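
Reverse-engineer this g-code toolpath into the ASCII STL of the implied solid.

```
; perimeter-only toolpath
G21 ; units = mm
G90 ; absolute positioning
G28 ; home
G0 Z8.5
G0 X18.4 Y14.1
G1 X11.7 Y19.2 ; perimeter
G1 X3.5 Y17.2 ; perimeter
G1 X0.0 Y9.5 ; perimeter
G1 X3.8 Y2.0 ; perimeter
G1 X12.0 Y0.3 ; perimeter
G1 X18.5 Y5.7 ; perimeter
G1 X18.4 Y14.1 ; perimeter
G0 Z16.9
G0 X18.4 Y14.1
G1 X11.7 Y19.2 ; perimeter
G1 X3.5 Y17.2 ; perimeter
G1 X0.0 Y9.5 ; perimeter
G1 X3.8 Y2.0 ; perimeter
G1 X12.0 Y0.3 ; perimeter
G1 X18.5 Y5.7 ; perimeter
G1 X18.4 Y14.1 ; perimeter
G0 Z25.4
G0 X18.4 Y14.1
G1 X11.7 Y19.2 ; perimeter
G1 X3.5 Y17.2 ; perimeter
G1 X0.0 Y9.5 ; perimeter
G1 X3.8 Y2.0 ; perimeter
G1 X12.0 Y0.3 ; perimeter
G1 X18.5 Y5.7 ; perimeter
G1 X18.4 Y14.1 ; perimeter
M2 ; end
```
solid part
  facet normal 0.0000 0.0000 -1.0000
    outer loop
      vertex 3.5 17.2 0.0
      vertex 11.7 19.2 0.0
      vertex 18.4 14.1 0.0
    endloop
  endfacet
  facet normal 0.0000 0.0000 -1.0000
    outer loop
      vertex 0.0 9.5 0.0
      vertex 3.5 17.2 0.0
      vertex 18.4 14.1 0.0
    endloop
  endfacet
  facet normal 0.0000 0.0000 -1.0000
    outer loop
      vertex 3.8 2.0 0.0
      vertex 0.0 9.5 0.0
      vertex 18.4 14.1 0.0
    endloop
  endfacet
  facet normal 0.0000 0.0000 -1.0000
    outer loop
      vertex 12.0 0.3 0.0
      vertex 3.8 2.0 0.0
      vertex 18.4 14.1 0.0
    endloop
  endfacet
  facet normal 0.0000 0.0000 -1.0000
    outer loop
      vertex 18.5 5.7 0.0
      vertex 12.0 0.3 0.0
      vertex 18.4 14.1 0.0
    endloop
  endfacet
  facet normal 0.0000 0.0000 1.0000
    outer loop
      vertex 18.4 14.1 25.4
      vertex 11.7 19.2 25.4
      vertex 3.5 17.2 25.4
    endloop
  endfacet
  facet normal 0.0000 0.0000 1.0000
    outer loop
      vertex 18.4 14.1 25.4
      vertex 3.5 17.2 25.4
      vertex 0.0 9.5 25.4
    endloop
  endfacet
  facet normal 0.0000 0.0000 1.0000
    outer loop
      vertex 18.4 14.1 25.4
      vertex 0.0 9.5 25.4
      vertex 3.8 2.0 25.4
    endloop
  endfacet
  facet normal 0.0000 0.0000 1.0000
    outer loop
      vertex 18.4 14.1 25.4
      vertex 3.8 2.0 25.4
      vertex 12.0 0.3 25.4
    endloop
  endfacet
  facet normal 0.0000 0.0000 1.0000
    outer loop
      vertex 18.4 14.1 25.4
      vertex 12.0 0.3 25.4
      vertex 18.5 5.7 25.4
    endloop
  endfacet
  facet normal 0.6057 0.7957 0.0000
    outer loop
      vertex 18.4 14.1 0.0
      vertex 11.7 19.2 0.0
      vertex 11.7 19.2 25.4
    endloop
  endfacet
  facet normal 0.6057 0.7957 0.0000
    outer loop
      vertex 18.4 14.1 0.0
      vertex 11.7 19.2 25.4
      vertex 18.4 14.1 25.4
    endloop
  endfacet
  facet normal -0.2370 0.9715 0.0000
    outer loop
      vertex 11.7 19.2 0.0
      vertex 3.5 17.2 0.0
      vertex 3.5 17.2 25.4
    endloop
  endfacet
  facet normal -0.2370 0.9715 0.0000
    outer loop
      vertex 11.7 19.2 0.0
      vertex 3.5 17.2 25.4
      vertex 11.7 19.2 25.4
    endloop
  endfacet
  facet normal -0.9104 0.4138 0.0000
    outer loop
      vertex 3.5 17.2 0.0
      vertex 0.0 9.5 0.0
      vertex 0.0 9.5 25.4
    endloop
  endfacet
  facet normal -0.9104 0.4138 0.0000
    outer loop
      vertex 3.5 17.2 0.0
      vertex 0.0 9.5 25.4
      vertex 3.5 17.2 25.4
    endloop
  endfacet
  facet normal -0.8920 -0.4520 0.0000
    outer loop
      vertex 0.0 9.5 0.0
      vertex 3.8 2.0 0.0
      vertex 3.8 2.0 25.4
    endloop
  endfacet
  facet normal -0.8920 -0.4520 0.0000
    outer loop
      vertex 0.0 9.5 0.0
      vertex 3.8 2.0 25.4
      vertex 0.0 9.5 25.4
    endloop
  endfacet
  facet normal -0.2030 -0.9792 0.0000
    outer loop
      vertex 3.8 2.0 0.0
      vertex 12.0 0.3 0.0
      vertex 12.0 0.3 25.4
    endloop
  endfacet
  facet normal -0.2030 -0.9792 0.0000
    outer loop
      vertex 3.8 2.0 0.0
      vertex 12.0 0.3 25.4
      vertex 3.8 2.0 25.4
    endloop
  endfacet
  facet normal 0.6390 -0.7692 0.0000
    outer loop
      vertex 12.0 0.3 0.0
      vertex 18.5 5.7 0.0
      vertex 18.5 5.7 25.4
    endloop
  endfacet
  facet normal 0.6390 -0.7692 0.0000
    outer loop
      vertex 12.0 0.3 0.0
      vertex 18.5 5.7 25.4
      vertex 12.0 0.3 25.4
    endloop
  endfacet
  facet normal 0.9999 0.0119 0.0000
    outer loop
      vertex 18.5 5.7 0.0
      vertex 18.4 14.1 0.0
      vertex 18.4 14.1 25.4
    endloop
  endfacet
  facet normal 0.9999 0.0119 0.0000
    outer loop
      vertex 18.5 5.7 0.0
      vertex 18.4 14.1 25.4
      vertex 18.5 5.7 25.4
    endloop
  endfacet
endsolid part

The G0 Z moves step by Δz≈8.5 mm. Every layer's G1 loop is the same polygon, so the solid is a straight extrusion of it from z=0 to z≈25.4. Closing with flat bottom and top caps and triangulating gives 24 facets — a regular 7-sided prism (a cylinder approximated with 7 flat sides), circumscribed radius ≈ 9.7 mm, height ≈ 25.4 mm.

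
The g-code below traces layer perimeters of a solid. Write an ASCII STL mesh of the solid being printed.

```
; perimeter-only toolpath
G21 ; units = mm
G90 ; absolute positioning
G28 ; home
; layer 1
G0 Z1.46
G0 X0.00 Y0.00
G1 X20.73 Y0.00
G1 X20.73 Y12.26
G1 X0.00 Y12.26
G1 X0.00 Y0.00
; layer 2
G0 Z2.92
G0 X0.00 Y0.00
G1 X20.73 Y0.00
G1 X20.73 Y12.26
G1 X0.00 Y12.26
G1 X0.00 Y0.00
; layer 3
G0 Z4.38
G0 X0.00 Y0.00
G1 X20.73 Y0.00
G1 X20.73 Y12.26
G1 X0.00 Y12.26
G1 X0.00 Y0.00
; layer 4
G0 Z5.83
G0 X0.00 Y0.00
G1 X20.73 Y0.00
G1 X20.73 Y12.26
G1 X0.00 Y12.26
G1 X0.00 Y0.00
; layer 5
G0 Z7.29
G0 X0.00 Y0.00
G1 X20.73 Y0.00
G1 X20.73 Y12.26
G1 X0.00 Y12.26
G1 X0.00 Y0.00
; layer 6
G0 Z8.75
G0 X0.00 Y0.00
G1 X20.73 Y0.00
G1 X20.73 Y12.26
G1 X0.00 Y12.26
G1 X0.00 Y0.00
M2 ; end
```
solid part
  facet normal 0.0000 0.0000 -1.0000
    outer loop
      vertex 20.73 12.26 0.00
      vertex 20.73 0.00 0.00
      vertex 0.00 0.00 0.00
    endloop
  endfacet
  facet normal 0.0000 0.0000 -1.0000
    outer loop
      vertex 0.00 12.26 0.00
      vertex 20.73 12.26 0.00
      vertex 0.00 0.00 0.00
    endloop
  endfacet
  facet normal 0.0000 0.0000 1.0000
    outer loop
      vertex 0.00 0.00 8.75
      vertex 20.73 0.00 8.75
      vertex 20.73 12.26 8.75
    endloop
  endfacet
  facet normal 0.0000 0.0000 1.0000
    outer loop
      vertex 0.00 0.00 8.75
      vertex 20.73 12.26 8.75
      vertex 0.00 12.26 8.75
    endloop
  endfacet
  facet normal 0.0000 -1.0000 0.0000
    outer loop
      vertex 0.00 0.00 0.00
      vertex 20.73 0.00 0.00
      vertex 20.73 0.00 8.75
    endloop
  endfacet
  facet normal 0.0000 -1.0000 0.0000
    outer loop
      vertex 0.00 0.00 0.00
      vertex 20.73 0.00 8.75
      vertex 0.00 0.00 8.75
    endloop
  endfacet
  facet normal 0.0000 1.0000 0.0000
    outer loop
      vertex 20.73 12.26 8.75
      vertex 20.73 12.26 0.00
      vertex 0.00 12.26 0.00
    endloop
  endfacet
  facet normal 0.0000 1.0000 0.0000
    outer loop
      vertex 0.00 12.26 8.75
      vertex 20.73 12.26 8.75
      vertex 0.00 12.26 0.00
    endloop
  endfacet
  facet normal -1.0000 0.0000 0.0000
    outer loop
      vertex 0.00 12.26 8.75
      vertex 0.00 12.26 0.00
      vertex 0.00 0.00 0.00
    endloop
  endfacet
  facet normal -1.0000 0.0000 0.0000
    outer loop
      vertex 0.00 0.00 8.75
      vertex 0.00 12.26 8.75
      vertex 0.00 0.00 0.00
    endloop
  endfacet
  facet normal 1.0000 0.0000 0.0000
    outer loop
      vertex 20.73 0.00 0.00
      vertex 20.73 12.26 0.00
      vertex 20.73 12.26 8.75
    endloop
  endfacet
  facet normal 1.0000 0.0000 0.0000
    outer loop
      vertex 20.73 0.00 0.00
      vertex 20.73 12.26 8.75
      vertex 20.73 0.00 8.75
    endloop
  endfacet
endsolid part

The G0 Z moves step by Δz≈1.46 mm. Every layer's G1 loop is the same polygon, so the solid is a straight extrusion of it from z=0 to z≈8.75. Closing with flat bottom and top caps and triangulating gives 12 facets — a rectangular box, roughly 20.7 × 12.3 mm footprint and 8.75 mm tall.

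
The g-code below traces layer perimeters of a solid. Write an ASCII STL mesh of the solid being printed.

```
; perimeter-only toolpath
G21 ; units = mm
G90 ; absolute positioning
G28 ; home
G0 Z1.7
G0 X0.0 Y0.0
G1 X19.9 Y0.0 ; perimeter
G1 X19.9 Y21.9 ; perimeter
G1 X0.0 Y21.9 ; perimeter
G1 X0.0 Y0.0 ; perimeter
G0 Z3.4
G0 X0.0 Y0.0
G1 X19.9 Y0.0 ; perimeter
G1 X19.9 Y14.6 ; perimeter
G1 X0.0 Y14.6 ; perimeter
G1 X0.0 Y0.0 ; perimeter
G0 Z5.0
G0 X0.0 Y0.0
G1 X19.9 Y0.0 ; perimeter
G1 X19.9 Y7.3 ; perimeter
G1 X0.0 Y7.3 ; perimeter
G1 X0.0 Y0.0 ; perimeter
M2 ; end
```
solid part
  facet normal 0.0000 0.0000 -1.0000
    outer loop
      vertex 19.9 29.2 0.0
      vertex 19.9 0.0 0.0
      vertex 0.0 0.0 0.0
    endloop
  endfacet
  facet normal 0.0000 0.0000 -1.0000
    outer loop
      vertex 0.0 29.2 0.0
      vertex 19.9 29.2 0.0
      vertex 0.0 0.0 0.0
    endloop
  endfacet
  facet normal 0.0000 -1.0000 0.0000
    outer loop
      vertex 0.0 0.0 0.0
      vertex 19.9 0.0 0.0
      vertex 19.9 0.0 6.7
    endloop
  endfacet
  facet normal 0.0000 -1.0000 0.0000
    outer loop
      vertex 0.0 0.0 0.0
      vertex 19.9 0.0 6.7
      vertex 0.0 0.0 6.7
    endloop
  endfacet
  facet normal 0.0000 0.2236 0.9747
    outer loop
      vertex 0.0 0.0 6.7
      vertex 19.9 0.0 6.7
      vertex 19.9 29.2 0.0
    endloop
  endfacet
  facet normal 0.0000 0.2236 0.9747
    outer loop
      vertex 0.0 0.0 6.7
      vertex 19.9 29.2 0.0
      vertex 0.0 29.2 0.0
    endloop
  endfacet
  facet normal -1.0000 0.0000 0.0000
    outer loop
      vertex 0.0 0.0 6.7
      vertex 0.0 29.2 0.0
      vertex 0.0 0.0 0.0
    endloop
  endfacet
  facet normal 1.0000 0.0000 0.0000
    outer loop
      vertex 19.9 0.0 0.0
      vertex 19.9 29.2 0.0
      vertex 19.9 0.0 6.7
    endloop
  endfacet
endsolid part

The G0 Z moves step by Δz≈1.7 mm. The G1 loops shrink linearly with z, so the solid tapers from its base footprint up to z≈6.7. Closing with a flat bottom cap and the tapered top and triangulating gives 8 facets — a wedge (ramp): 19.9 × 29.2 mm base, rising to 6.7 mm along the y=0 edge and sloping linearly to z=0 at y=29.2.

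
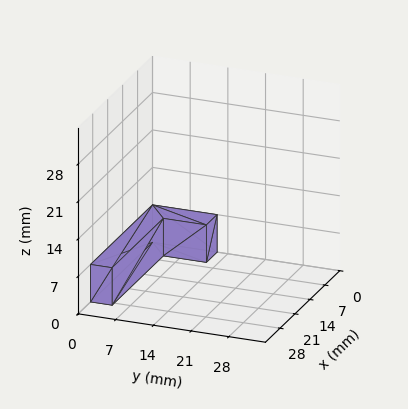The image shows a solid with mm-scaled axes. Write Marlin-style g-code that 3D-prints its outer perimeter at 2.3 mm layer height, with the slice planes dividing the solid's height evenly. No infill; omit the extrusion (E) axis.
Reading the render: the shape is an L-shaped prism: outer 29 × 12 mm, arm thicknesses ≈ 4 mm (horizontal) and 5 mm (vertical), extruded 7 mm in z (dimensions read to the nearest mm from the axis ticks). For the g-code, the solid's height is divided into equal slices at the stated Δz and each level perimeter traced with G1 moves after a G0 lift.

; perimeter-only toolpath
G21 ; units = mm
G90 ; absolute positioning
G28 ; home
; layer 1
G0 Z2.3
G0 X0.0 Y0.0
G1 X29.0 Y0.0
G1 X29.0 Y4.0
G1 X5.0 Y4.0
G1 X5.0 Y12.0
G1 X0.0 Y12.0
G1 X0.0 Y0.0
; layer 2
G0 Z4.7
G0 X0.0 Y0.0
G1 X29.0 Y0.0
G1 X29.0 Y4.0
G1 X5.0 Y4.0
G1 X5.0 Y12.0
G1 X0.0 Y12.0
G1 X0.0 Y0.0
; layer 3
G0 Z7.0
G0 X0.0 Y0.0
G1 X29.0 Y0.0
G1 X29.0 Y4.0
G1 X5.0 Y4.0
G1 X5.0 Y12.0
G1 X0.0 Y12.0
G1 X0.0 Y0.0
M2 ; end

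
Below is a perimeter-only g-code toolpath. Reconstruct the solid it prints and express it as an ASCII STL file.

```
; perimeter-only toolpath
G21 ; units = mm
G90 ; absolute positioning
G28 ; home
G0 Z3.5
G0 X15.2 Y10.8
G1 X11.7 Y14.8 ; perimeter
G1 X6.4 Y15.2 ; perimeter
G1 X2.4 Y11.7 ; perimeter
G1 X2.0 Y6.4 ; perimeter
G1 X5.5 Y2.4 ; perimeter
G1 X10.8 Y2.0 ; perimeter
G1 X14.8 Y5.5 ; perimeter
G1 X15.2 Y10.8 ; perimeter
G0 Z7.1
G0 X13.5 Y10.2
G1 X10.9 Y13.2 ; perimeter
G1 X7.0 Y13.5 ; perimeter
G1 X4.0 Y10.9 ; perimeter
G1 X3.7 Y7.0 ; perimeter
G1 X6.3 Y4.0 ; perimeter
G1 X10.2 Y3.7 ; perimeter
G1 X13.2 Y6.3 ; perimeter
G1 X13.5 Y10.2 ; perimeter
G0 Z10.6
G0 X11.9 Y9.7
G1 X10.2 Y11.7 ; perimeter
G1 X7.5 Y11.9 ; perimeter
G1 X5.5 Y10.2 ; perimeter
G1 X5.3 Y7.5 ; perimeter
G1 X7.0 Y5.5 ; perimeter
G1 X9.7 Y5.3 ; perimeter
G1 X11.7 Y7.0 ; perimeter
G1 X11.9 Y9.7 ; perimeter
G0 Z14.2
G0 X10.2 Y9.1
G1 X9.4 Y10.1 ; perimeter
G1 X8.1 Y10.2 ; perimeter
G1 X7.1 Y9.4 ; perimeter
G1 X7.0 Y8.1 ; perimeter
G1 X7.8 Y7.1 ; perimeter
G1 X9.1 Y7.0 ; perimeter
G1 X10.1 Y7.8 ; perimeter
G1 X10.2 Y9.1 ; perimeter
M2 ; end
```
solid part
  facet normal 0.0000 0.0000 -1.0000
    outer loop
      vertex 5.9 16.8 0.0
      vertex 12.5 16.3 0.0
      vertex 16.8 11.3 0.0
    endloop
  endfacet
  facet normal 0.0000 0.0000 -1.0000
    outer loop
      vertex 0.9 12.5 0.0
      vertex 5.9 16.8 0.0
      vertex 16.8 11.3 0.0
    endloop
  endfacet
  facet normal 0.0000 0.0000 -1.0000
    outer loop
      vertex 0.4 5.9 0.0
      vertex 0.9 12.5 0.0
      vertex 16.8 11.3 0.0
    endloop
  endfacet
  facet normal 0.0000 0.0000 -1.0000
    outer loop
      vertex 4.7 0.9 0.0
      vertex 0.4 5.9 0.0
      vertex 16.8 11.3 0.0
    endloop
  endfacet
  facet normal 0.0000 0.0000 -1.0000
    outer loop
      vertex 11.3 0.4 0.0
      vertex 4.7 0.9 0.0
      vertex 16.8 11.3 0.0
    endloop
  endfacet
  facet normal 0.0000 0.0000 -1.0000
    outer loop
      vertex 16.3 4.7 0.0
      vertex 11.3 0.4 0.0
      vertex 16.8 11.3 0.0
    endloop
  endfacet
  facet normal 0.6912 0.5944 0.4109
    outer loop
      vertex 16.8 11.3 0.0
      vertex 12.5 16.3 0.0
      vertex 8.6 8.6 17.7
    endloop
  endfacet
  facet normal 0.0689 0.9092 0.4107
    outer loop
      vertex 12.5 16.3 0.0
      vertex 5.9 16.8 0.0
      vertex 8.6 8.6 17.7
    endloop
  endfacet
  facet normal -0.5944 0.6912 0.4109
    outer loop
      vertex 5.9 16.8 0.0
      vertex 0.9 12.5 0.0
      vertex 8.6 8.6 17.7
    endloop
  endfacet
  facet normal -0.9092 0.0689 0.4107
    outer loop
      vertex 0.9 12.5 0.0
      vertex 0.4 5.9 0.0
      vertex 8.6 8.6 17.7
    endloop
  endfacet
  facet normal -0.6912 -0.5944 0.4109
    outer loop
      vertex 0.4 5.9 0.0
      vertex 4.7 0.9 0.0
      vertex 8.6 8.6 17.7
    endloop
  endfacet
  facet normal -0.0689 -0.9092 0.4107
    outer loop
      vertex 4.7 0.9 0.0
      vertex 11.3 0.4 0.0
      vertex 8.6 8.6 17.7
    endloop
  endfacet
  facet normal 0.5944 -0.6912 0.4109
    outer loop
      vertex 11.3 0.4 0.0
      vertex 16.3 4.7 0.0
      vertex 8.6 8.6 17.7
    endloop
  endfacet
  facet normal 0.9092 -0.0689 0.4107
    outer loop
      vertex 16.3 4.7 0.0
      vertex 16.8 11.3 0.0
      vertex 8.6 8.6 17.7
    endloop
  endfacet
endsolid part

The G0 Z moves step by Δz≈3.5 mm. The G1 loops shrink linearly with z, so the solid tapers from its base footprint up to z≈17.7. Closing with a flat bottom cap and the tapered top and triangulating gives 14 facets — a regular 8-sided pyramid, base circumscribed radius ≈ 8.6 mm, apex at z ≈ 17.7 mm.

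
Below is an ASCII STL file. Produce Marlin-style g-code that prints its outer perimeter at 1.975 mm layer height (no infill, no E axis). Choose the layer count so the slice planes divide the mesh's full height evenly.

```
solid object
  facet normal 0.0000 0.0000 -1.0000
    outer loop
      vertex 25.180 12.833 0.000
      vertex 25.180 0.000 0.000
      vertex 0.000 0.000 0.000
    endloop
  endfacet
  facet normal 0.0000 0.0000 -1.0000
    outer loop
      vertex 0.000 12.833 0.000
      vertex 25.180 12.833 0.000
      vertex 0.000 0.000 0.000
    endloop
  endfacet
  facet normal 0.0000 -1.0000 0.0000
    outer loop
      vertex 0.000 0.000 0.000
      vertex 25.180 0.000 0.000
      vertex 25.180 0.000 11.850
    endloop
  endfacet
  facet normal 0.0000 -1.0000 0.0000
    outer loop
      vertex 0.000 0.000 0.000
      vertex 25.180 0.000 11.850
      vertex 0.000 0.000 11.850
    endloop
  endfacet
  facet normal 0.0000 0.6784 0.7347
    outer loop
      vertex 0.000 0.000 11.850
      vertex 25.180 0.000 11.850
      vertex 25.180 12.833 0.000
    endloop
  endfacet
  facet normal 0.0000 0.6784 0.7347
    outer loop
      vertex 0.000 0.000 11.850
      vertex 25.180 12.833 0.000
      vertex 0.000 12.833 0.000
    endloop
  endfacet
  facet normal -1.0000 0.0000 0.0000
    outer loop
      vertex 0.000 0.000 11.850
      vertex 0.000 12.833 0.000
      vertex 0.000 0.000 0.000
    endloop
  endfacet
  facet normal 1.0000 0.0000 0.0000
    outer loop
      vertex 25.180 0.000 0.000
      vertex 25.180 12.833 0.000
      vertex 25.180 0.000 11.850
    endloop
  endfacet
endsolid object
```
; perimeter-only toolpath
G21 ; units = mm
G90 ; absolute positioning
G28 ; home
; layer 1
G0 Z1.975
G0 X0.000 Y0.000
G1 X25.180 Y0.000
G1 X25.180 Y10.694
G1 X0.000 Y10.694
G1 X0.000 Y0.000
; layer 2
G0 Z3.950
G0 X0.000 Y0.000
G1 X25.180 Y0.000
G1 X25.180 Y8.555
G1 X0.000 Y8.555
G1 X0.000 Y0.000
; layer 3
G0 Z5.925
G0 X0.000 Y0.000
G1 X25.180 Y0.000
G1 X25.180 Y6.417
G1 X0.000 Y6.417
G1 X0.000 Y0.000
; layer 4
G0 Z7.900
G0 X0.000 Y0.000
G1 X25.180 Y0.000
G1 X25.180 Y4.278
G1 X0.000 Y4.278
G1 X0.000 Y0.000
; layer 5
G0 Z9.875
G0 X0.000 Y0.000
G1 X25.180 Y0.000
G1 X25.180 Y2.139
G1 X0.000 Y2.139
G1 X0.000 Y0.000
M2 ; end

The solid is a wedge (ramp): 25.2 × 12.8 mm base, rising to 11.8 mm along the y=0 edge and sloping linearly to z=0 at y=12.8. Slicing at Δz = 1.975 mm — 6 equal slices spanning the solid's height, so layer i sits at z = i·h/6 — gives 5 non-empty perimeters. Each is a 4-segment closed polygon; G0 lifts to the layer z and rapids to the start vertex, then G1 traces the edges. The cross-section shrinks linearly with z (the slice at the apex is degenerate and omitted).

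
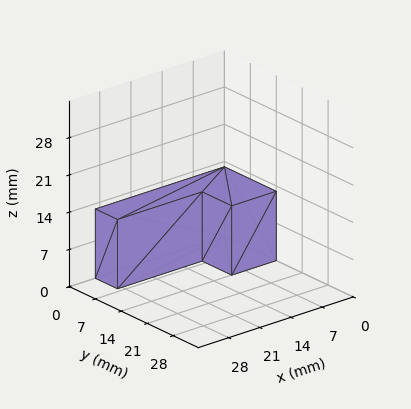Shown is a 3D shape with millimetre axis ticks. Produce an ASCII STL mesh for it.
Reading the render: the shape is an L-shaped prism: outer 29 × 14 mm, arm thicknesses ≈ 6 mm (horizontal) and 10 mm (vertical), extruded 13 mm in z (dimensions read to the nearest mm from the axis ticks). For the STL, each face is triangulated and given an outward normal.

solid part
  facet normal 0.0000 0.0000 -1.0000
    outer loop
      vertex 29.0 6.0 0.0
      vertex 29.0 0.0 0.0
      vertex 0.0 0.0 0.0
    endloop
  endfacet
  facet normal 0.0000 0.0000 -1.0000
    outer loop
      vertex 10.0 6.0 0.0
      vertex 29.0 6.0 0.0
      vertex 0.0 0.0 0.0
    endloop
  endfacet
  facet normal 0.0000 0.0000 -1.0000
    outer loop
      vertex 10.0 14.0 0.0
      vertex 10.0 6.0 0.0
      vertex 0.0 0.0 0.0
    endloop
  endfacet
  facet normal 0.0000 0.0000 -1.0000
    outer loop
      vertex 0.0 14.0 0.0
      vertex 10.0 14.0 0.0
      vertex 0.0 0.0 0.0
    endloop
  endfacet
  facet normal 0.0000 0.0000 1.0000
    outer loop
      vertex 0.0 0.0 13.0
      vertex 29.0 0.0 13.0
      vertex 29.0 6.0 13.0
    endloop
  endfacet
  facet normal 0.0000 0.0000 1.0000
    outer loop
      vertex 0.0 0.0 13.0
      vertex 29.0 6.0 13.0
      vertex 10.0 6.0 13.0
    endloop
  endfacet
  facet normal 0.0000 0.0000 1.0000
    outer loop
      vertex 0.0 0.0 13.0
      vertex 10.0 6.0 13.0
      vertex 10.0 14.0 13.0
    endloop
  endfacet
  facet normal 0.0000 0.0000 1.0000
    outer loop
      vertex 0.0 0.0 13.0
      vertex 10.0 14.0 13.0
      vertex 0.0 14.0 13.0
    endloop
  endfacet
  facet normal 0.0000 -1.0000 0.0000
    outer loop
      vertex 0.0 0.0 0.0
      vertex 29.0 0.0 0.0
      vertex 29.0 0.0 13.0
    endloop
  endfacet
  facet normal 0.0000 -1.0000 0.0000
    outer loop
      vertex 0.0 0.0 0.0
      vertex 29.0 0.0 13.0
      vertex 0.0 0.0 13.0
    endloop
  endfacet
  facet normal 1.0000 0.0000 0.0000
    outer loop
      vertex 29.0 0.0 0.0
      vertex 29.0 6.0 0.0
      vertex 29.0 6.0 13.0
    endloop
  endfacet
  facet normal 1.0000 0.0000 0.0000
    outer loop
      vertex 29.0 0.0 0.0
      vertex 29.0 6.0 13.0
      vertex 29.0 0.0 13.0
    endloop
  endfacet
  facet normal 0.0000 1.0000 0.0000
    outer loop
      vertex 29.0 6.0 0.0
      vertex 10.0 6.0 0.0
      vertex 10.0 6.0 13.0
    endloop
  endfacet
  facet normal 0.0000 1.0000 0.0000
    outer loop
      vertex 29.0 6.0 0.0
      vertex 10.0 6.0 13.0
      vertex 29.0 6.0 13.0
    endloop
  endfacet
  facet normal 1.0000 0.0000 0.0000
    outer loop
      vertex 10.0 6.0 0.0
      vertex 10.0 14.0 0.0
      vertex 10.0 14.0 13.0
    endloop
  endfacet
  facet normal 1.0000 0.0000 0.0000
    outer loop
      vertex 10.0 6.0 0.0
      vertex 10.0 14.0 13.0
      vertex 10.0 6.0 13.0
    endloop
  endfacet
  facet normal 0.0000 1.0000 0.0000
    outer loop
      vertex 10.0 14.0 0.0
      vertex 0.0 14.0 0.0
      vertex 0.0 14.0 13.0
    endloop
  endfacet
  facet normal 0.0000 1.0000 0.0000
    outer loop
      vertex 10.0 14.0 0.0
      vertex 0.0 14.0 13.0
      vertex 10.0 14.0 13.0
    endloop
  endfacet
  facet normal -1.0000 0.0000 0.0000
    outer loop
      vertex 0.0 14.0 0.0
      vertex 0.0 0.0 0.0
      vertex 0.0 0.0 13.0
    endloop
  endfacet
  facet normal -1.0000 0.0000 0.0000
    outer loop
      vertex 0.0 14.0 0.0
      vertex 0.0 0.0 13.0
      vertex 0.0 14.0 13.0
    endloop
  endfacet
endsolid part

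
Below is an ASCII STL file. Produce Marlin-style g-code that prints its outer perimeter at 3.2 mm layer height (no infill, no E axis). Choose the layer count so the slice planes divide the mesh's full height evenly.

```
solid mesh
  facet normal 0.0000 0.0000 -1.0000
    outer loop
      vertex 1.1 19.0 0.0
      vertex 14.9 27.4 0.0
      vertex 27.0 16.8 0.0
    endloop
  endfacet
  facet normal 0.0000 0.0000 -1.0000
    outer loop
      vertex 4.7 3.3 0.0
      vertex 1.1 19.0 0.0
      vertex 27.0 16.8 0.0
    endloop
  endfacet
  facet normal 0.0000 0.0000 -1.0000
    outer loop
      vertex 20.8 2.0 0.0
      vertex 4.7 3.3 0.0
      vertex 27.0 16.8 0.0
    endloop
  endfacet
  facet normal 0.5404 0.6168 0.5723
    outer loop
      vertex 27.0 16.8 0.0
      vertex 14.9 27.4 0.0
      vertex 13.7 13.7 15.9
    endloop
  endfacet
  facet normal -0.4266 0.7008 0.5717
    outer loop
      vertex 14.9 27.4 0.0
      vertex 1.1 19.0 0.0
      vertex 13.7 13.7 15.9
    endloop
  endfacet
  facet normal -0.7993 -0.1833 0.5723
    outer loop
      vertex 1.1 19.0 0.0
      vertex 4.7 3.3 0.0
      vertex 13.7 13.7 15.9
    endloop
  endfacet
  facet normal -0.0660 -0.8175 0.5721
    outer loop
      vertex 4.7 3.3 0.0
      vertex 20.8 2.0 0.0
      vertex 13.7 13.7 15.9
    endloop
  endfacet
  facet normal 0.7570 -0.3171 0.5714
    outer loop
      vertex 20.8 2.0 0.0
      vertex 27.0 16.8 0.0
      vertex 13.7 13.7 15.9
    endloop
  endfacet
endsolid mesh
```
; perimeter-only toolpath
G21 ; units = mm
G90 ; absolute positioning
G28 ; home
; layer 1
G0 Z3.2
G0 X24.3 Y16.2
G1 X14.7 Y24.7
G1 X3.6 Y17.9
G1 X6.5 Y5.4
G1 X19.4 Y4.3
G1 X24.3 Y16.2
; layer 2
G0 Z6.4
G0 X21.7 Y15.6
G1 X14.4 Y21.9
G1 X6.1 Y16.9
G1 X8.3 Y7.5
G1 X18.0 Y6.7
G1 X21.7 Y15.6
; layer 3
G0 Z9.5
G0 X19.0 Y14.9
G1 X14.2 Y19.2
G1 X8.7 Y15.8
G1 X10.1 Y9.5
G1 X16.5 Y9.0
G1 X19.0 Y14.9
; layer 4
G0 Z12.7
G0 X16.4 Y14.3
G1 X13.9 Y16.4
G1 X11.2 Y14.8
G1 X11.9 Y11.6
G1 X15.1 Y11.4
G1 X16.4 Y14.3
M2 ; end

The solid is a regular 5-sided pyramid, base circumscribed radius ≈ 13.7 mm, apex at z ≈ 15.9 mm. Slicing at Δz = 3.2 mm — 5 equal slices spanning the solid's height, so layer i sits at z = i·h/5 — gives 4 non-empty perimeters. Each is a 5-segment closed polygon; G0 lifts to the layer z and rapids to the start vertex, then G1 traces the edges. The cross-section shrinks linearly with z (the slice at the apex is degenerate and omitted).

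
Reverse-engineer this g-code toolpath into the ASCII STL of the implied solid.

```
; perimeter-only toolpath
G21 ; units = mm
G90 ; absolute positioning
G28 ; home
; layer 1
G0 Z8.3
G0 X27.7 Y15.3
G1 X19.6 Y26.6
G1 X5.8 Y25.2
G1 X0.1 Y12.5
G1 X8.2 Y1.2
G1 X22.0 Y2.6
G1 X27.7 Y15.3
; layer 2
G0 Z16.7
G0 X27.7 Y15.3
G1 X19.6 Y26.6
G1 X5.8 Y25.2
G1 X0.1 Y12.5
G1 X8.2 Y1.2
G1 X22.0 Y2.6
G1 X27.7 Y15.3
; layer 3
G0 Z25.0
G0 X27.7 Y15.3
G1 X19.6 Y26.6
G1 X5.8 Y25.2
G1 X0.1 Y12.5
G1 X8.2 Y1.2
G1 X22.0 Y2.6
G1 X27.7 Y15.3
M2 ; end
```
solid part
  facet normal 0.0000 0.0000 -1.0000
    outer loop
      vertex 5.8 25.2 0.0
      vertex 19.6 26.6 0.0
      vertex 27.7 15.3 0.0
    endloop
  endfacet
  facet normal 0.0000 0.0000 -1.0000
    outer loop
      vertex 0.1 12.5 0.0
      vertex 5.8 25.2 0.0
      vertex 27.7 15.3 0.0
    endloop
  endfacet
  facet normal 0.0000 0.0000 -1.0000
    outer loop
      vertex 8.2 1.2 0.0
      vertex 0.1 12.5 0.0
      vertex 27.7 15.3 0.0
    endloop
  endfacet
  facet normal 0.0000 0.0000 -1.0000
    outer loop
      vertex 22.0 2.6 0.0
      vertex 8.2 1.2 0.0
      vertex 27.7 15.3 0.0
    endloop
  endfacet
  facet normal 0.0000 0.0000 1.0000
    outer loop
      vertex 27.7 15.3 25.0
      vertex 19.6 26.6 25.0
      vertex 5.8 25.2 25.0
    endloop
  endfacet
  facet normal 0.0000 0.0000 1.0000
    outer loop
      vertex 27.7 15.3 25.0
      vertex 5.8 25.2 25.0
      vertex 0.1 12.5 25.0
    endloop
  endfacet
  facet normal 0.0000 0.0000 1.0000
    outer loop
      vertex 27.7 15.3 25.0
      vertex 0.1 12.5 25.0
      vertex 8.2 1.2 25.0
    endloop
  endfacet
  facet normal 0.0000 0.0000 1.0000
    outer loop
      vertex 27.7 15.3 25.0
      vertex 8.2 1.2 25.0
      vertex 22.0 2.6 25.0
    endloop
  endfacet
  facet normal 0.8128 0.5826 0.0000
    outer loop
      vertex 27.7 15.3 0.0
      vertex 19.6 26.6 0.0
      vertex 19.6 26.6 25.0
    endloop
  endfacet
  facet normal 0.8128 0.5826 0.0000
    outer loop
      vertex 27.7 15.3 0.0
      vertex 19.6 26.6 25.0
      vertex 27.7 15.3 25.0
    endloop
  endfacet
  facet normal -0.1009 0.9949 0.0000
    outer loop
      vertex 19.6 26.6 0.0
      vertex 5.8 25.2 0.0
      vertex 5.8 25.2 25.0
    endloop
  endfacet
  facet normal -0.1009 0.9949 0.0000
    outer loop
      vertex 19.6 26.6 0.0
      vertex 5.8 25.2 25.0
      vertex 19.6 26.6 25.0
    endloop
  endfacet
  facet normal -0.9123 0.4095 0.0000
    outer loop
      vertex 5.8 25.2 0.0
      vertex 0.1 12.5 0.0
      vertex 0.1 12.5 25.0
    endloop
  endfacet
  facet normal -0.9123 0.4095 0.0000
    outer loop
      vertex 5.8 25.2 0.0
      vertex 0.1 12.5 25.0
      vertex 5.8 25.2 25.0
    endloop
  endfacet
  facet normal -0.8128 -0.5826 0.0000
    outer loop
      vertex 0.1 12.5 0.0
      vertex 8.2 1.2 0.0
      vertex 8.2 1.2 25.0
    endloop
  endfacet
  facet normal -0.8128 -0.5826 0.0000
    outer loop
      vertex 0.1 12.5 0.0
      vertex 8.2 1.2 25.0
      vertex 0.1 12.5 25.0
    endloop
  endfacet
  facet normal 0.1009 -0.9949 0.0000
    outer loop
      vertex 8.2 1.2 0.0
      vertex 22.0 2.6 0.0
      vertex 22.0 2.6 25.0
    endloop
  endfacet
  facet normal 0.1009 -0.9949 0.0000
    outer loop
      vertex 8.2 1.2 0.0
      vertex 22.0 2.6 25.0
      vertex 8.2 1.2 25.0
    endloop
  endfacet
  facet normal 0.9123 -0.4095 0.0000
    outer loop
      vertex 22.0 2.6 0.0
      vertex 27.7 15.3 0.0
      vertex 27.7 15.3 25.0
    endloop
  endfacet
  facet normal 0.9123 -0.4095 0.0000
    outer loop
      vertex 22.0 2.6 0.0
      vertex 27.7 15.3 25.0
      vertex 22.0 2.6 25.0
    endloop
  endfacet
endsolid part

The G0 Z moves step by Δz≈8.3 mm. Every layer's G1 loop is the same polygon, so the solid is a straight extrusion of it from z=0 to z≈25. Closing with flat bottom and top caps and triangulating gives 20 facets — a regular 6-sided prism (a cylinder approximated with 6 flat sides), circumscribed radius ≈ 13.9 mm, height ≈ 25 mm.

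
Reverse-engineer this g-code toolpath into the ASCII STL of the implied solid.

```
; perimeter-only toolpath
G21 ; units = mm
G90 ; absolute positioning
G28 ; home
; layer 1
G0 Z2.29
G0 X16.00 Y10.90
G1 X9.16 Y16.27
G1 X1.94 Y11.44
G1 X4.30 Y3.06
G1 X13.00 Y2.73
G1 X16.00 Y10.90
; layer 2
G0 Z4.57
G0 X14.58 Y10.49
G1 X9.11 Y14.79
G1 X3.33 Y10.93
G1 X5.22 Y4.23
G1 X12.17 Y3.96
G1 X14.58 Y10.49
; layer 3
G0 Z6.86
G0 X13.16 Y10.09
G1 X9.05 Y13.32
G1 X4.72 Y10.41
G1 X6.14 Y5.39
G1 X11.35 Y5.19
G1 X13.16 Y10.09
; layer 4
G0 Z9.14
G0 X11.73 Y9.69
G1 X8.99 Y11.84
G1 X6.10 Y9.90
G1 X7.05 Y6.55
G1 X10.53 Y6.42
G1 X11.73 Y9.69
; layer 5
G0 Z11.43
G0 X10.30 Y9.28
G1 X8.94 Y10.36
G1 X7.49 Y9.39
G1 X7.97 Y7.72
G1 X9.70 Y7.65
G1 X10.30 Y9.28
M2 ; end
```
solid part
  facet normal 0.0000 0.0000 -1.0000
    outer loop
      vertex 0.55 11.95 0.00
      vertex 9.22 17.75 0.00
      vertex 17.43 11.30 0.00
    endloop
  endfacet
  facet normal 0.0000 0.0000 -1.0000
    outer loop
      vertex 3.39 1.90 0.00
      vertex 0.55 11.95 0.00
      vertex 17.43 11.30 0.00
    endloop
  endfacet
  facet normal 0.0000 0.0000 -1.0000
    outer loop
      vertex 13.82 1.50 0.00
      vertex 3.39 1.90 0.00
      vertex 17.43 11.30 0.00
    endloop
  endfacet
  facet normal 0.5472 0.6965 0.4642
    outer loop
      vertex 17.43 11.30 0.00
      vertex 9.22 17.75 0.00
      vertex 8.88 8.88 13.71
    endloop
  endfacet
  facet normal -0.4925 0.7362 0.4641
    outer loop
      vertex 9.22 17.75 0.00
      vertex 0.55 11.95 0.00
      vertex 8.88 8.88 13.71
    endloop
  endfacet
  facet normal -0.8525 -0.2409 0.4640
    outer loop
      vertex 0.55 11.95 0.00
      vertex 3.39 1.90 0.00
      vertex 8.88 8.88 13.71
    endloop
  endfacet
  facet normal -0.0339 -0.8851 0.4642
    outer loop
      vertex 3.39 1.90 0.00
      vertex 13.82 1.50 0.00
      vertex 8.88 8.88 13.71
    endloop
  endfacet
  facet normal 0.8311 -0.3062 0.4643
    outer loop
      vertex 13.82 1.50 0.00
      vertex 17.43 11.30 0.00
      vertex 8.88 8.88 13.71
    endloop
  endfacet
endsolid part

The G0 Z moves step by Δz≈2.29 mm. The G1 loops shrink linearly with z, so the solid tapers from its base footprint up to z≈13.7. Closing with a flat bottom cap and the tapered top and triangulating gives 8 facets — a regular 5-sided pyramid, base circumscribed radius ≈ 8.88 mm, apex at z ≈ 13.7 mm.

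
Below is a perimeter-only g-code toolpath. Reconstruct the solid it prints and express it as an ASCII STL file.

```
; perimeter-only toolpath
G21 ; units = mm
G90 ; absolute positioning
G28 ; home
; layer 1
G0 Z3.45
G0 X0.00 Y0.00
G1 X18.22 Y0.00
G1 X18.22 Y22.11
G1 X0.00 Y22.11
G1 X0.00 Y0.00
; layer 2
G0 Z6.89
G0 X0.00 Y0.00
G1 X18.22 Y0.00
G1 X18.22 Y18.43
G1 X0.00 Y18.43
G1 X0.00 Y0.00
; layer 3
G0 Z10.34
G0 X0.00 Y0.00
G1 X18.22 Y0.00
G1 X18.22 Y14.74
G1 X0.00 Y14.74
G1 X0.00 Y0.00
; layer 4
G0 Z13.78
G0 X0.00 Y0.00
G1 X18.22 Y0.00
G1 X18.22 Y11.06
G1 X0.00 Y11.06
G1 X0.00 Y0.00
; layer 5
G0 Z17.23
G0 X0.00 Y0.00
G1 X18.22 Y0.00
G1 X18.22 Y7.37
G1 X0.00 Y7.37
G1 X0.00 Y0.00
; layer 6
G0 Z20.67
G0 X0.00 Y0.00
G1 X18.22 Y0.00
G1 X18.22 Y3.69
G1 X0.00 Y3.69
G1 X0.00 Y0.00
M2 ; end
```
solid part
  facet normal 0.0000 0.0000 -1.0000
    outer loop
      vertex 18.22 25.80 0.00
      vertex 18.22 0.00 0.00
      vertex 0.00 0.00 0.00
    endloop
  endfacet
  facet normal 0.0000 0.0000 -1.0000
    outer loop
      vertex 0.00 25.80 0.00
      vertex 18.22 25.80 0.00
      vertex 0.00 0.00 0.00
    endloop
  endfacet
  facet normal 0.0000 -1.0000 0.0000
    outer loop
      vertex 0.00 0.00 0.00
      vertex 18.22 0.00 0.00
      vertex 18.22 0.00 24.12
    endloop
  endfacet
  facet normal 0.0000 -1.0000 0.0000
    outer loop
      vertex 0.00 0.00 0.00
      vertex 18.22 0.00 24.12
      vertex 0.00 0.00 24.12
    endloop
  endfacet
  facet normal 0.0000 0.6829 0.7305
    outer loop
      vertex 0.00 0.00 24.12
      vertex 18.22 0.00 24.12
      vertex 18.22 25.80 0.00
    endloop
  endfacet
  facet normal 0.0000 0.6829 0.7305
    outer loop
      vertex 0.00 0.00 24.12
      vertex 18.22 25.80 0.00
      vertex 0.00 25.80 0.00
    endloop
  endfacet
  facet normal -1.0000 0.0000 0.0000
    outer loop
      vertex 0.00 0.00 24.12
      vertex 0.00 25.80 0.00
      vertex 0.00 0.00 0.00
    endloop
  endfacet
  facet normal 1.0000 0.0000 0.0000
    outer loop
      vertex 18.22 0.00 0.00
      vertex 18.22 25.80 0.00
      vertex 18.22 0.00 24.12
    endloop
  endfacet
endsolid part

The G0 Z moves step by Δz≈3.45 mm. The G1 loops shrink linearly with z, so the solid tapers from its base footprint up to z≈24.1. Closing with a flat bottom cap and the tapered top and triangulating gives 8 facets — a wedge (ramp): 18.2 × 25.8 mm base, rising to 24.1 mm along the y=0 edge and sloping linearly to z=0 at y=25.8.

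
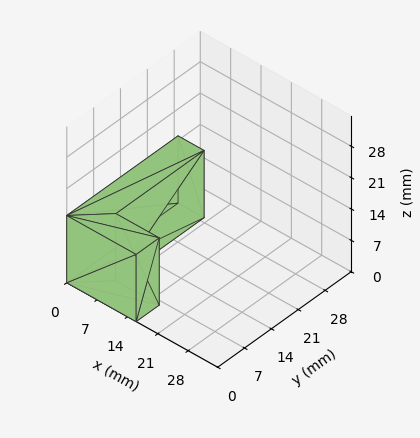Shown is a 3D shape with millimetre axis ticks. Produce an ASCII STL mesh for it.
Reading the render: the shape is an L-shaped prism: outer 16 × 29 mm, arm thicknesses ≈ 6 mm (horizontal) and 6 mm (vertical), extruded 15 mm in z (dimensions read to the nearest mm from the axis ticks). For the STL, each face is triangulated and given an outward normal.

solid part
  facet normal 0.0000 0.0000 -1.0000
    outer loop
      vertex 16.000 6.000 0.000
      vertex 16.000 0.000 0.000
      vertex 0.000 0.000 0.000
    endloop
  endfacet
  facet normal 0.0000 0.0000 -1.0000
    outer loop
      vertex 6.000 6.000 0.000
      vertex 16.000 6.000 0.000
      vertex 0.000 0.000 0.000
    endloop
  endfacet
  facet normal 0.0000 0.0000 -1.0000
    outer loop
      vertex 6.000 29.000 0.000
      vertex 6.000 6.000 0.000
      vertex 0.000 0.000 0.000
    endloop
  endfacet
  facet normal 0.0000 0.0000 -1.0000
    outer loop
      vertex 0.000 29.000 0.000
      vertex 6.000 29.000 0.000
      vertex 0.000 0.000 0.000
    endloop
  endfacet
  facet normal 0.0000 0.0000 1.0000
    outer loop
      vertex 0.000 0.000 15.000
      vertex 16.000 0.000 15.000
      vertex 16.000 6.000 15.000
    endloop
  endfacet
  facet normal 0.0000 0.0000 1.0000
    outer loop
      vertex 0.000 0.000 15.000
      vertex 16.000 6.000 15.000
      vertex 6.000 6.000 15.000
    endloop
  endfacet
  facet normal 0.0000 0.0000 1.0000
    outer loop
      vertex 0.000 0.000 15.000
      vertex 6.000 6.000 15.000
      vertex 6.000 29.000 15.000
    endloop
  endfacet
  facet normal 0.0000 0.0000 1.0000
    outer loop
      vertex 0.000 0.000 15.000
      vertex 6.000 29.000 15.000
      vertex 0.000 29.000 15.000
    endloop
  endfacet
  facet normal 0.0000 -1.0000 0.0000
    outer loop
      vertex 0.000 0.000 0.000
      vertex 16.000 0.000 0.000
      vertex 16.000 0.000 15.000
    endloop
  endfacet
  facet normal 0.0000 -1.0000 0.0000
    outer loop
      vertex 0.000 0.000 0.000
      vertex 16.000 0.000 15.000
      vertex 0.000 0.000 15.000
    endloop
  endfacet
  facet normal 1.0000 0.0000 0.0000
    outer loop
      vertex 16.000 0.000 0.000
      vertex 16.000 6.000 0.000
      vertex 16.000 6.000 15.000
    endloop
  endfacet
  facet normal 1.0000 0.0000 0.0000
    outer loop
      vertex 16.000 0.000 0.000
      vertex 16.000 6.000 15.000
      vertex 16.000 0.000 15.000
    endloop
  endfacet
  facet normal 0.0000 1.0000 0.0000
    outer loop
      vertex 16.000 6.000 0.000
      vertex 6.000 6.000 0.000
      vertex 6.000 6.000 15.000
    endloop
  endfacet
  facet normal 0.0000 1.0000 0.0000
    outer loop
      vertex 16.000 6.000 0.000
      vertex 6.000 6.000 15.000
      vertex 16.000 6.000 15.000
    endloop
  endfacet
  facet normal 1.0000 0.0000 0.0000
    outer loop
      vertex 6.000 6.000 0.000
      vertex 6.000 29.000 0.000
      vertex 6.000 29.000 15.000
    endloop
  endfacet
  facet normal 1.0000 0.0000 0.0000
    outer loop
      vertex 6.000 6.000 0.000
      vertex 6.000 29.000 15.000
      vertex 6.000 6.000 15.000
    endloop
  endfacet
  facet normal 0.0000 1.0000 0.0000
    outer loop
      vertex 6.000 29.000 0.000
      vertex 0.000 29.000 0.000
      vertex 0.000 29.000 15.000
    endloop
  endfacet
  facet normal 0.0000 1.0000 0.0000
    outer loop
      vertex 6.000 29.000 0.000
      vertex 0.000 29.000 15.000
      vertex 6.000 29.000 15.000
    endloop
  endfacet
  facet normal -1.0000 0.0000 0.0000
    outer loop
      vertex 0.000 29.000 0.000
      vertex 0.000 0.000 0.000
      vertex 0.000 0.000 15.000
    endloop
  endfacet
  facet normal -1.0000 0.0000 0.0000
    outer loop
      vertex 0.000 29.000 0.000
      vertex 0.000 0.000 15.000
      vertex 0.000 29.000 15.000
    endloop
  endfacet
endsolid part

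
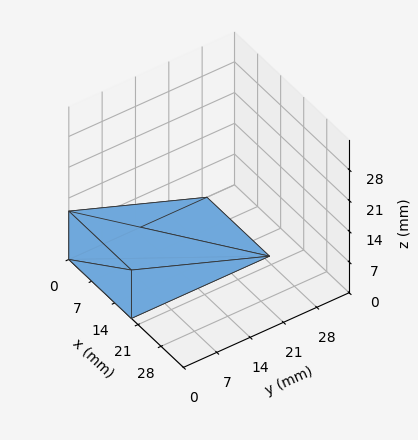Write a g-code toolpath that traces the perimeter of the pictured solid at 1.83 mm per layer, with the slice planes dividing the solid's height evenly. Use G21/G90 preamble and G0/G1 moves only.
Reading the render: the shape is a wedge (ramp): 19 × 29 mm base, rising to 11 mm along the y=0 edge and sloping linearly to z=0 at y=29 (dimensions read to the nearest mm from the axis ticks). For the g-code, the solid's height is divided into equal slices at the stated Δz and each level perimeter traced with G1 moves after a G0 lift.

; perimeter-only toolpath
G21 ; units = mm
G90 ; absolute positioning
G28 ; home
; layer 1
G0 Z1.83
G0 X0.00 Y0.00
G1 X19.00 Y0.00
G1 X19.00 Y24.17
G1 X0.00 Y24.17
G1 X0.00 Y0.00
; layer 2
G0 Z3.67
G0 X0.00 Y0.00
G1 X19.00 Y0.00
G1 X19.00 Y19.33
G1 X0.00 Y19.33
G1 X0.00 Y0.00
; layer 3
G0 Z5.50
G0 X0.00 Y0.00
G1 X19.00 Y0.00
G1 X19.00 Y14.50
G1 X0.00 Y14.50
G1 X0.00 Y0.00
; layer 4
G0 Z7.33
G0 X0.00 Y0.00
G1 X19.00 Y0.00
G1 X19.00 Y9.67
G1 X0.00 Y9.67
G1 X0.00 Y0.00
; layer 5
G0 Z9.17
G0 X0.00 Y0.00
G1 X19.00 Y0.00
G1 X19.00 Y4.83
G1 X0.00 Y4.83
G1 X0.00 Y0.00
M2 ; end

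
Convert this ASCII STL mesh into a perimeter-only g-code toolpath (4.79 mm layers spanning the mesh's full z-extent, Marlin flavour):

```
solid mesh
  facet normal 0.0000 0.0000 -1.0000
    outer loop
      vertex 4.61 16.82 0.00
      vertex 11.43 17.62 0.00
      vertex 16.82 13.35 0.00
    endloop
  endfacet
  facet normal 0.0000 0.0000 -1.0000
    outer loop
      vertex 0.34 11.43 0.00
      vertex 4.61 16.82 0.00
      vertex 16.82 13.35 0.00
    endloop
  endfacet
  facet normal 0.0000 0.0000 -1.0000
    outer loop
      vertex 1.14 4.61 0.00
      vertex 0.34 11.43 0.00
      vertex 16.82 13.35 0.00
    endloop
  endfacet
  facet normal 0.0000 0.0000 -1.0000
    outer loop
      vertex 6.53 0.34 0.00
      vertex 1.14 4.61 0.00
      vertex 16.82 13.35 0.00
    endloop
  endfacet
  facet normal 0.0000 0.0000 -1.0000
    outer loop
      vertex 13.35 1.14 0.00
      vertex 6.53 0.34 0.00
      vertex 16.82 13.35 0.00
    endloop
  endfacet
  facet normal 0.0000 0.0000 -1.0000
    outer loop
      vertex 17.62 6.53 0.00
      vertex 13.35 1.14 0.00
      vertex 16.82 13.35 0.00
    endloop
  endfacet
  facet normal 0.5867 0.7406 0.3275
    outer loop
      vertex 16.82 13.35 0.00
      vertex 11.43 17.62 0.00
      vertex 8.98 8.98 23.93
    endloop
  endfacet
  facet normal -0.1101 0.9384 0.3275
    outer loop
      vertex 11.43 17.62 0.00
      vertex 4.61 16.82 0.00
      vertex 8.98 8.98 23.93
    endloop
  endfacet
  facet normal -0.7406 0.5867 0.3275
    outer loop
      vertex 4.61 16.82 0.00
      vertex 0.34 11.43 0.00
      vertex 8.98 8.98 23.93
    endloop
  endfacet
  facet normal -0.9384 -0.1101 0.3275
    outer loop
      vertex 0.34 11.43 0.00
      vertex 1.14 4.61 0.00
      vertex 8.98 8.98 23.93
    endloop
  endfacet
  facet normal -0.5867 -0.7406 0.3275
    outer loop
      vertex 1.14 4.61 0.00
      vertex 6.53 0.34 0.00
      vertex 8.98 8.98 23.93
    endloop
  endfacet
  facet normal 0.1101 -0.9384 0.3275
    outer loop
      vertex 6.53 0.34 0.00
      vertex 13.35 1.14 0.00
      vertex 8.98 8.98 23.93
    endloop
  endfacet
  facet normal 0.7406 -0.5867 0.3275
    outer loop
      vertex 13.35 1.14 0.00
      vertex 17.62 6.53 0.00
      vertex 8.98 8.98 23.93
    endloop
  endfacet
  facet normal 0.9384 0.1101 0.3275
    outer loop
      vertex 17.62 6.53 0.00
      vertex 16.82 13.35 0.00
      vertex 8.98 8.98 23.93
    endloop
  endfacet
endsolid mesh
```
; perimeter-only toolpath
G21 ; units = mm
G90 ; absolute positioning
G28 ; home
; layer 1
G0 Z4.79
G0 X15.25 Y12.48
G1 X10.94 Y15.89
G1 X5.48 Y15.25
G1 X2.07 Y10.94
G1 X2.71 Y5.48
G1 X7.02 Y2.07
G1 X12.48 Y2.71
G1 X15.89 Y7.02
G1 X15.25 Y12.48
; layer 2
G0 Z9.57
G0 X13.68 Y11.60
G1 X10.45 Y14.16
G1 X6.36 Y13.68
G1 X3.80 Y10.45
G1 X4.28 Y6.36
G1 X7.51 Y3.80
G1 X11.60 Y4.28
G1 X14.16 Y7.51
G1 X13.68 Y11.60
; layer 3
G0 Z14.36
G0 X12.12 Y10.73
G1 X9.96 Y12.44
G1 X7.23 Y12.12
G1 X5.52 Y9.96
G1 X5.84 Y7.23
G1 X8.00 Y5.52
G1 X10.73 Y5.84
G1 X12.44 Y8.00
G1 X12.12 Y10.73
; layer 4
G0 Z19.14
G0 X10.55 Y9.85
G1 X9.47 Y10.71
G1 X8.11 Y10.55
G1 X7.25 Y9.47
G1 X7.41 Y8.11
G1 X8.49 Y7.25
G1 X9.85 Y7.41
G1 X10.71 Y8.49
G1 X10.55 Y9.85
M2 ; end

The solid is a regular 8-sided pyramid, base circumscribed radius ≈ 8.98 mm, apex at z ≈ 23.9 mm. Slicing at Δz = 4.79 mm — 5 equal slices spanning the solid's height, so layer i sits at z = i·h/5 — gives 4 non-empty perimeters. Each is a 8-segment closed polygon; G0 lifts to the layer z and rapids to the start vertex, then G1 traces the edges. The cross-section shrinks linearly with z (the slice at the apex is degenerate and omitted).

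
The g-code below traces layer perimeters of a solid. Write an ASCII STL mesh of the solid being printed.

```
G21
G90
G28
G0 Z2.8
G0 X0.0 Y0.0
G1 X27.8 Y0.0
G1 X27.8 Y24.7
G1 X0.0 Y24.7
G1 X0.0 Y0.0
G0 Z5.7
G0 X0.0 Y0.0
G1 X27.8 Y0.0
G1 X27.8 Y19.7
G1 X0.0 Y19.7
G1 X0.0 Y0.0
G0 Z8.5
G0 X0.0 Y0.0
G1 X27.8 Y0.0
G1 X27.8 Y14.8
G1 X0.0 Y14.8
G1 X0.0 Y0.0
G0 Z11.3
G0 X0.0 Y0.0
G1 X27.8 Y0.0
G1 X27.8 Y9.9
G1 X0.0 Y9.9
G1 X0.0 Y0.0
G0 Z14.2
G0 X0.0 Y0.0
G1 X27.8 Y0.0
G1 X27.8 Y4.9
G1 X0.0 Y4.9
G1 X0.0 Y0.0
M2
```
solid part
  facet normal 0.0000 0.0000 -1.0000
    outer loop
      vertex 27.8 29.6 0.0
      vertex 27.8 0.0 0.0
      vertex 0.0 0.0 0.0
    endloop
  endfacet
  facet normal 0.0000 0.0000 -1.0000
    outer loop
      vertex 0.0 29.6 0.0
      vertex 27.8 29.6 0.0
      vertex 0.0 0.0 0.0
    endloop
  endfacet
  facet normal 0.0000 -1.0000 0.0000
    outer loop
      vertex 0.0 0.0 0.0
      vertex 27.8 0.0 0.0
      vertex 27.8 0.0 17.0
    endloop
  endfacet
  facet normal 0.0000 -1.0000 0.0000
    outer loop
      vertex 0.0 0.0 0.0
      vertex 27.8 0.0 17.0
      vertex 0.0 0.0 17.0
    endloop
  endfacet
  facet normal 0.0000 0.4980 0.8672
    outer loop
      vertex 0.0 0.0 17.0
      vertex 27.8 0.0 17.0
      vertex 27.8 29.6 0.0
    endloop
  endfacet
  facet normal 0.0000 0.4980 0.8672
    outer loop
      vertex 0.0 0.0 17.0
      vertex 27.8 29.6 0.0
      vertex 0.0 29.6 0.0
    endloop
  endfacet
  facet normal -1.0000 0.0000 0.0000
    outer loop
      vertex 0.0 0.0 17.0
      vertex 0.0 29.6 0.0
      vertex 0.0 0.0 0.0
    endloop
  endfacet
  facet normal 1.0000 0.0000 0.0000
    outer loop
      vertex 27.8 0.0 0.0
      vertex 27.8 29.6 0.0
      vertex 27.8 0.0 17.0
    endloop
  endfacet
endsolid part

The G0 Z moves step by Δz≈2.8 mm. The G1 loops shrink linearly with z, so the solid tapers from its base footprint up to z≈17. Closing with a flat bottom cap and the tapered top and triangulating gives 8 facets — a wedge (ramp): 27.8 × 29.6 mm base, rising to 17 mm along the y=0 edge and sloping linearly to z=0 at y=29.6.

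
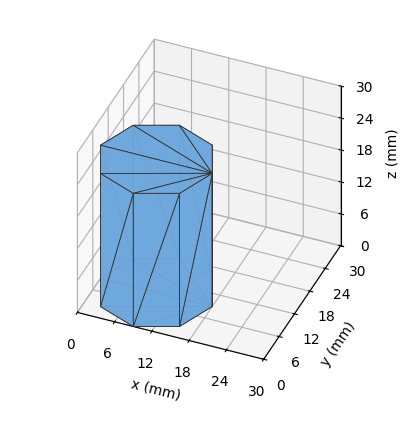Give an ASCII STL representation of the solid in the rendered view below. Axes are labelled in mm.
Reading the render: the shape is a regular 8-sided prism (a cylinder approximated with 8 flat sides), circumscribed radius ≈ 9 mm, height ≈ 25 mm (dimensions read to the nearest mm from the axis ticks). For the STL, each face is triangulated and given an outward normal.

solid part
  facet normal 0.0000 0.0000 -1.0000
    outer loop
      vertex 9.000 18.000 0.000
      vertex 15.364 15.364 0.000
      vertex 18.000 9.000 0.000
    endloop
  endfacet
  facet normal 0.0000 0.0000 -1.0000
    outer loop
      vertex 2.636 15.364 0.000
      vertex 9.000 18.000 0.000
      vertex 18.000 9.000 0.000
    endloop
  endfacet
  facet normal 0.0000 0.0000 -1.0000
    outer loop
      vertex 0.000 9.000 0.000
      vertex 2.636 15.364 0.000
      vertex 18.000 9.000 0.000
    endloop
  endfacet
  facet normal 0.0000 0.0000 -1.0000
    outer loop
      vertex 2.636 2.636 0.000
      vertex 0.000 9.000 0.000
      vertex 18.000 9.000 0.000
    endloop
  endfacet
  facet normal 0.0000 0.0000 -1.0000
    outer loop
      vertex 9.000 0.000 0.000
      vertex 2.636 2.636 0.000
      vertex 18.000 9.000 0.000
    endloop
  endfacet
  facet normal 0.0000 0.0000 -1.0000
    outer loop
      vertex 15.364 2.636 0.000
      vertex 9.000 0.000 0.000
      vertex 18.000 9.000 0.000
    endloop
  endfacet
  facet normal 0.0000 0.0000 1.0000
    outer loop
      vertex 18.000 9.000 25.000
      vertex 15.364 15.364 25.000
      vertex 9.000 18.000 25.000
    endloop
  endfacet
  facet normal 0.0000 0.0000 1.0000
    outer loop
      vertex 18.000 9.000 25.000
      vertex 9.000 18.000 25.000
      vertex 2.636 15.364 25.000
    endloop
  endfacet
  facet normal 0.0000 0.0000 1.0000
    outer loop
      vertex 18.000 9.000 25.000
      vertex 2.636 15.364 25.000
      vertex 0.000 9.000 25.000
    endloop
  endfacet
  facet normal 0.0000 0.0000 1.0000
    outer loop
      vertex 18.000 9.000 25.000
      vertex 0.000 9.000 25.000
      vertex 2.636 2.636 25.000
    endloop
  endfacet
  facet normal 0.0000 0.0000 1.0000
    outer loop
      vertex 18.000 9.000 25.000
      vertex 2.636 2.636 25.000
      vertex 9.000 0.000 25.000
    endloop
  endfacet
  facet normal 0.0000 0.0000 1.0000
    outer loop
      vertex 18.000 9.000 25.000
      vertex 9.000 0.000 25.000
      vertex 15.364 2.636 25.000
    endloop
  endfacet
  facet normal 0.9239 0.3827 0.0000
    outer loop
      vertex 18.000 9.000 0.000
      vertex 15.364 15.364 0.000
      vertex 15.364 15.364 25.000
    endloop
  endfacet
  facet normal 0.9239 0.3827 0.0000
    outer loop
      vertex 18.000 9.000 0.000
      vertex 15.364 15.364 25.000
      vertex 18.000 9.000 25.000
    endloop
  endfacet
  facet normal 0.3827 0.9239 0.0000
    outer loop
      vertex 15.364 15.364 0.000
      vertex 9.000 18.000 0.000
      vertex 9.000 18.000 25.000
    endloop
  endfacet
  facet normal 0.3827 0.9239 0.0000
    outer loop
      vertex 15.364 15.364 0.000
      vertex 9.000 18.000 25.000
      vertex 15.364 15.364 25.000
    endloop
  endfacet
  facet normal -0.3827 0.9239 0.0000
    outer loop
      vertex 9.000 18.000 0.000
      vertex 2.636 15.364 0.000
      vertex 2.636 15.364 25.000
    endloop
  endfacet
  facet normal -0.3827 0.9239 0.0000
    outer loop
      vertex 9.000 18.000 0.000
      vertex 2.636 15.364 25.000
      vertex 9.000 18.000 25.000
    endloop
  endfacet
  facet normal -0.9239 0.3827 0.0000
    outer loop
      vertex 2.636 15.364 0.000
      vertex 0.000 9.000 0.000
      vertex 0.000 9.000 25.000
    endloop
  endfacet
  facet normal -0.9239 0.3827 0.0000
    outer loop
      vertex 2.636 15.364 0.000
      vertex 0.000 9.000 25.000
      vertex 2.636 15.364 25.000
    endloop
  endfacet
  facet normal -0.9239 -0.3827 0.0000
    outer loop
      vertex 0.000 9.000 0.000
      vertex 2.636 2.636 0.000
      vertex 2.636 2.636 25.000
    endloop
  endfacet
  facet normal -0.9239 -0.3827 0.0000
    outer loop
      vertex 0.000 9.000 0.000
      vertex 2.636 2.636 25.000
      vertex 0.000 9.000 25.000
    endloop
  endfacet
  facet normal -0.3827 -0.9239 0.0000
    outer loop
      vertex 2.636 2.636 0.000
      vertex 9.000 0.000 0.000
      vertex 9.000 0.000 25.000
    endloop
  endfacet
  facet normal -0.3827 -0.9239 0.0000
    outer loop
      vertex 2.636 2.636 0.000
      vertex 9.000 0.000 25.000
      vertex 2.636 2.636 25.000
    endloop
  endfacet
  facet normal 0.3827 -0.9239 0.0000
    outer loop
      vertex 9.000 0.000 0.000
      vertex 15.364 2.636 0.000
      vertex 15.364 2.636 25.000
    endloop
  endfacet
  facet normal 0.3827 -0.9239 0.0000
    outer loop
      vertex 9.000 0.000 0.000
      vertex 15.364 2.636 25.000
      vertex 9.000 0.000 25.000
    endloop
  endfacet
  facet normal 0.9239 -0.3827 0.0000
    outer loop
      vertex 15.364 2.636 0.000
      vertex 18.000 9.000 0.000
      vertex 18.000 9.000 25.000
    endloop
  endfacet
  facet normal 0.9239 -0.3827 0.0000
    outer loop
      vertex 15.364 2.636 0.000
      vertex 18.000 9.000 25.000
      vertex 15.364 2.636 25.000
    endloop
  endfacet
endsolid part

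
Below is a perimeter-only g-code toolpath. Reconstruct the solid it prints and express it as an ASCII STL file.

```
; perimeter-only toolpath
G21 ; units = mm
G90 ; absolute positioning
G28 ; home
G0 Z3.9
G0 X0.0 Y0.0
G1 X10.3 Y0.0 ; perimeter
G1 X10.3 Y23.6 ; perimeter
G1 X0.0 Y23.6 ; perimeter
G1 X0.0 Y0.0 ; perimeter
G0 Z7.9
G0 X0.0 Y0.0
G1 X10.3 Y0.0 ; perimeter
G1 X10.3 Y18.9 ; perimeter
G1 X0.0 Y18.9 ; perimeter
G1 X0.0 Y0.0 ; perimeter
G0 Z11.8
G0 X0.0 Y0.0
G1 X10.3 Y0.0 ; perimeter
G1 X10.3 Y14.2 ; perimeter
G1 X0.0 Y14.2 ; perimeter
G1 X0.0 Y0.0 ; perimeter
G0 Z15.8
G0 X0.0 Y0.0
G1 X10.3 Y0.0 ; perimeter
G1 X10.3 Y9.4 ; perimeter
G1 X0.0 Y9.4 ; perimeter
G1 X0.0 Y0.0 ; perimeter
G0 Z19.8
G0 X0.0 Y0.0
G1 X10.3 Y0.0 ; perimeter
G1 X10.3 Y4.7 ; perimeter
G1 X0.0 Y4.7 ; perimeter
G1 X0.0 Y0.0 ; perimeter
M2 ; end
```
solid part
  facet normal 0.0000 0.0000 -1.0000
    outer loop
      vertex 10.3 28.3 0.0
      vertex 10.3 0.0 0.0
      vertex 0.0 0.0 0.0
    endloop
  endfacet
  facet normal 0.0000 0.0000 -1.0000
    outer loop
      vertex 0.0 28.3 0.0
      vertex 10.3 28.3 0.0
      vertex 0.0 0.0 0.0
    endloop
  endfacet
  facet normal 0.0000 -1.0000 0.0000
    outer loop
      vertex 0.0 0.0 0.0
      vertex 10.3 0.0 0.0
      vertex 10.3 0.0 23.7
    endloop
  endfacet
  facet normal 0.0000 -1.0000 0.0000
    outer loop
      vertex 0.0 0.0 0.0
      vertex 10.3 0.0 23.7
      vertex 0.0 0.0 23.7
    endloop
  endfacet
  facet normal 0.0000 0.6420 0.7667
    outer loop
      vertex 0.0 0.0 23.7
      vertex 10.3 0.0 23.7
      vertex 10.3 28.3 0.0
    endloop
  endfacet
  facet normal 0.0000 0.6420 0.7667
    outer loop
      vertex 0.0 0.0 23.7
      vertex 10.3 28.3 0.0
      vertex 0.0 28.3 0.0
    endloop
  endfacet
  facet normal -1.0000 0.0000 0.0000
    outer loop
      vertex 0.0 0.0 23.7
      vertex 0.0 28.3 0.0
      vertex 0.0 0.0 0.0
    endloop
  endfacet
  facet normal 1.0000 0.0000 0.0000
    outer loop
      vertex 10.3 0.0 0.0
      vertex 10.3 28.3 0.0
      vertex 10.3 0.0 23.7
    endloop
  endfacet
endsolid part

The G0 Z moves step by Δz≈3.9 mm. The G1 loops shrink linearly with z, so the solid tapers from its base footprint up to z≈23.7. Closing with a flat bottom cap and the tapered top and triangulating gives 8 facets — a wedge (ramp): 10.3 × 28.3 mm base, rising to 23.7 mm along the y=0 edge and sloping linearly to z=0 at y=28.3.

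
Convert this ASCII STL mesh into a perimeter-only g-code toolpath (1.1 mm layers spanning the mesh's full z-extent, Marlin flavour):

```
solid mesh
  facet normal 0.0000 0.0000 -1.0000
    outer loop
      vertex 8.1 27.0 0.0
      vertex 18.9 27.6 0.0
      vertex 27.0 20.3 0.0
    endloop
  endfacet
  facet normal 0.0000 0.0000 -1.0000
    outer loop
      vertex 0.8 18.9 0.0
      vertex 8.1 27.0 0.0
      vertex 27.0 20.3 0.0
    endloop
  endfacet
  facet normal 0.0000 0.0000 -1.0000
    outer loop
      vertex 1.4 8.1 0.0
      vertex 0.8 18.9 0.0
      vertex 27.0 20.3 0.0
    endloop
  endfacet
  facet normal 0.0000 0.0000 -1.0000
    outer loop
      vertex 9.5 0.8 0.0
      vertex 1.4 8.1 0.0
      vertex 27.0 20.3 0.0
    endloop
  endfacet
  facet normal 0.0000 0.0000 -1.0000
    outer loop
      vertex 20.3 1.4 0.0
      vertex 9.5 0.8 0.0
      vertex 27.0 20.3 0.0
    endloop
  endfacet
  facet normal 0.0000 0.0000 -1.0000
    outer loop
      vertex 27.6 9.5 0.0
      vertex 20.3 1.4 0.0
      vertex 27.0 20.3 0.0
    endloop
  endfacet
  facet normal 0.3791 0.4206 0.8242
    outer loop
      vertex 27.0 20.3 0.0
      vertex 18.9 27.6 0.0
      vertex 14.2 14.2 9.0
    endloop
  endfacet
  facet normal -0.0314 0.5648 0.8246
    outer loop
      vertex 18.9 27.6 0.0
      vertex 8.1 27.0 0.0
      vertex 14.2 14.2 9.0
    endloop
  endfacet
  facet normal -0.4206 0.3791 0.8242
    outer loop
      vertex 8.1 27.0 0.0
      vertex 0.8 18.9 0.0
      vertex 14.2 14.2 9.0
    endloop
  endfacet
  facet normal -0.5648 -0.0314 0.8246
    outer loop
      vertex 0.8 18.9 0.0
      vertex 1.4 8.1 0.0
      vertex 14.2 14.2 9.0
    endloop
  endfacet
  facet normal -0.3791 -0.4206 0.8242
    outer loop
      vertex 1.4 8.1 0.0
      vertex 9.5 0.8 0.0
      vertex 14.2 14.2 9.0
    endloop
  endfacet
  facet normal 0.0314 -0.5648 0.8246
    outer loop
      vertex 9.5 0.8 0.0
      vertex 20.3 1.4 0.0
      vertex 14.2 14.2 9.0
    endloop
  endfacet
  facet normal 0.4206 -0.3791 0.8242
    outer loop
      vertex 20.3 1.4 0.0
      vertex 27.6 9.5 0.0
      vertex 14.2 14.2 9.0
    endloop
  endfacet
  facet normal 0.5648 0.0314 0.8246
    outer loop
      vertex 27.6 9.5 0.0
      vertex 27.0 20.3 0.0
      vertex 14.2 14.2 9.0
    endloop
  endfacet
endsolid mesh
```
; perimeter-only toolpath
G21 ; units = mm
G90 ; absolute positioning
G28 ; home
; layer 1
G0 Z1.1
G0 X25.4 Y19.5
G1 X18.3 Y25.9
G1 X8.9 Y25.4
G1 X2.5 Y18.3
G1 X3.0 Y8.9
G1 X10.1 Y2.5
G1 X19.5 Y3.0
G1 X25.9 Y10.1
G1 X25.4 Y19.5
; layer 2
G0 Z2.2
G0 X23.8 Y18.8
G1 X17.7 Y24.3
G1 X9.6 Y23.8
G1 X4.2 Y17.7
G1 X4.6 Y9.6
G1 X10.7 Y4.2
G1 X18.8 Y4.6
G1 X24.3 Y10.7
G1 X23.8 Y18.8
; layer 3
G0 Z3.4
G0 X22.2 Y18.0
G1 X17.1 Y22.6
G1 X10.4 Y22.2
G1 X5.8 Y17.1
G1 X6.2 Y10.4
G1 X11.3 Y5.8
G1 X18.0 Y6.2
G1 X22.6 Y11.3
G1 X22.2 Y18.0
; layer 4
G0 Z4.5
G0 X20.6 Y17.2
G1 X16.5 Y20.9
G1 X11.1 Y20.6
G1 X7.5 Y16.5
G1 X7.8 Y11.1
G1 X11.8 Y7.5
G1 X17.2 Y7.8
G1 X20.9 Y11.8
G1 X20.6 Y17.2
; layer 5
G0 Z5.6
G0 X19.0 Y16.5
G1 X16.0 Y19.2
G1 X11.9 Y19.0
G1 X9.2 Y16.0
G1 X9.4 Y11.9
G1 X12.4 Y9.2
G1 X16.5 Y9.4
G1 X19.2 Y12.4
G1 X19.0 Y16.5
; layer 6
G0 Z6.8
G0 X17.4 Y15.7
G1 X15.4 Y17.5
G1 X12.7 Y17.4
G1 X10.8 Y15.4
G1 X11.0 Y12.7
G1 X13.0 Y10.8
G1 X15.7 Y11.0
G1 X17.5 Y13.0
G1 X17.4 Y15.7
; layer 7
G0 Z7.9
G0 X15.8 Y15.0
G1 X14.8 Y15.9
G1 X13.4 Y15.8
G1 X12.5 Y14.8
G1 X12.6 Y13.4
G1 X13.6 Y12.5
G1 X15.0 Y12.6
G1 X15.9 Y13.6
G1 X15.8 Y15.0
M2 ; end

The solid is a regular 8-sided pyramid, base circumscribed radius ≈ 14.2 mm, apex at z ≈ 9 mm. Slicing at Δz = 1.1 mm — 8 equal slices spanning the solid's height, so layer i sits at z = i·h/8 — gives 7 non-empty perimeters. Each is a 8-segment closed polygon; G0 lifts to the layer z and rapids to the start vertex, then G1 traces the edges. The cross-section shrinks linearly with z (the slice at the apex is degenerate and omitted).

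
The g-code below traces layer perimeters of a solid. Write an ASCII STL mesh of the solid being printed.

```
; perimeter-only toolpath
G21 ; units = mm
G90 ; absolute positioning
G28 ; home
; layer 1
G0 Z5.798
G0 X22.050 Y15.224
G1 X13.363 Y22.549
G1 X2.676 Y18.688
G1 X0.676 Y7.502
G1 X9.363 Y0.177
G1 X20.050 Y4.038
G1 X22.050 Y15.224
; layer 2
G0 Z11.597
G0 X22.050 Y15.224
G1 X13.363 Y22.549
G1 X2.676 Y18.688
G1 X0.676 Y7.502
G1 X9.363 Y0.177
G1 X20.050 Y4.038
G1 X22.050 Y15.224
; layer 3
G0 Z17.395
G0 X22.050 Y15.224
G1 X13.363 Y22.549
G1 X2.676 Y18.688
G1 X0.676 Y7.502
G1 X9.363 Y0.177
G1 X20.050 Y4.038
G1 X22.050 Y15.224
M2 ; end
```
solid part
  facet normal 0.0000 0.0000 -1.0000
    outer loop
      vertex 2.676 18.688 0.000
      vertex 13.363 22.549 0.000
      vertex 22.050 15.224 0.000
    endloop
  endfacet
  facet normal 0.0000 0.0000 -1.0000
    outer loop
      vertex 0.676 7.502 0.000
      vertex 2.676 18.688 0.000
      vertex 22.050 15.224 0.000
    endloop
  endfacet
  facet normal 0.0000 0.0000 -1.0000
    outer loop
      vertex 9.363 0.177 0.000
      vertex 0.676 7.502 0.000
      vertex 22.050 15.224 0.000
    endloop
  endfacet
  facet normal 0.0000 0.0000 -1.0000
    outer loop
      vertex 20.050 4.038 0.000
      vertex 9.363 0.177 0.000
      vertex 22.050 15.224 0.000
    endloop
  endfacet
  facet normal 0.0000 0.0000 1.0000
    outer loop
      vertex 22.050 15.224 17.395
      vertex 13.363 22.549 17.395
      vertex 2.676 18.688 17.395
    endloop
  endfacet
  facet normal 0.0000 0.0000 1.0000
    outer loop
      vertex 22.050 15.224 17.395
      vertex 2.676 18.688 17.395
      vertex 0.676 7.502 17.395
    endloop
  endfacet
  facet normal 0.0000 0.0000 1.0000
    outer loop
      vertex 22.050 15.224 17.395
      vertex 0.676 7.502 17.395
      vertex 9.363 0.177 17.395
    endloop
  endfacet
  facet normal 0.0000 0.0000 1.0000
    outer loop
      vertex 22.050 15.224 17.395
      vertex 9.363 0.177 17.395
      vertex 20.050 4.038 17.395
    endloop
  endfacet
  facet normal 0.6446 0.7645 0.0000
    outer loop
      vertex 22.050 15.224 0.000
      vertex 13.363 22.549 0.000
      vertex 13.363 22.549 17.395
    endloop
  endfacet
  facet normal 0.6446 0.7645 0.0000
    outer loop
      vertex 22.050 15.224 0.000
      vertex 13.363 22.549 17.395
      vertex 22.050 15.224 17.395
    endloop
  endfacet
  facet normal -0.3398 0.9405 0.0000
    outer loop
      vertex 13.363 22.549 0.000
      vertex 2.676 18.688 0.000
      vertex 2.676 18.688 17.395
    endloop
  endfacet
  facet normal -0.3398 0.9405 0.0000
    outer loop
      vertex 13.363 22.549 0.000
      vertex 2.676 18.688 17.395
      vertex 13.363 22.549 17.395
    endloop
  endfacet
  facet normal -0.9844 0.1760 0.0000
    outer loop
      vertex 2.676 18.688 0.000
      vertex 0.676 7.502 0.000
      vertex 0.676 7.502 17.395
    endloop
  endfacet
  facet normal -0.9844 0.1760 0.0000
    outer loop
      vertex 2.676 18.688 0.000
      vertex 0.676 7.502 17.395
      vertex 2.676 18.688 17.395
    endloop
  endfacet
  facet normal -0.6446 -0.7645 0.0000
    outer loop
      vertex 0.676 7.502 0.000
      vertex 9.363 0.177 0.000
      vertex 9.363 0.177 17.395
    endloop
  endfacet
  facet normal -0.6446 -0.7645 0.0000
    outer loop
      vertex 0.676 7.502 0.000
      vertex 9.363 0.177 17.395
      vertex 0.676 7.502 17.395
    endloop
  endfacet
  facet normal 0.3398 -0.9405 0.0000
    outer loop
      vertex 9.363 0.177 0.000
      vertex 20.050 4.038 0.000
      vertex 20.050 4.038 17.395
    endloop
  endfacet
  facet normal 0.3398 -0.9405 0.0000
    outer loop
      vertex 9.363 0.177 0.000
      vertex 20.050 4.038 17.395
      vertex 9.363 0.177 17.395
    endloop
  endfacet
  facet normal 0.9844 -0.1760 0.0000
    outer loop
      vertex 20.050 4.038 0.000
      vertex 22.050 15.224 0.000
      vertex 22.050 15.224 17.395
    endloop
  endfacet
  facet normal 0.9844 -0.1760 0.0000
    outer loop
      vertex 20.050 4.038 0.000
      vertex 22.050 15.224 17.395
      vertex 20.050 4.038 17.395
    endloop
  endfacet
endsolid part

The G0 Z moves step by Δz≈5.798 mm. Every layer's G1 loop is the same polygon, so the solid is a straight extrusion of it from z=0 to z≈17.4. Closing with flat bottom and top caps and triangulating gives 20 facets — a regular 6-sided prism (a cylinder approximated with 6 flat sides), circumscribed radius ≈ 11.4 mm, height ≈ 17.4 mm.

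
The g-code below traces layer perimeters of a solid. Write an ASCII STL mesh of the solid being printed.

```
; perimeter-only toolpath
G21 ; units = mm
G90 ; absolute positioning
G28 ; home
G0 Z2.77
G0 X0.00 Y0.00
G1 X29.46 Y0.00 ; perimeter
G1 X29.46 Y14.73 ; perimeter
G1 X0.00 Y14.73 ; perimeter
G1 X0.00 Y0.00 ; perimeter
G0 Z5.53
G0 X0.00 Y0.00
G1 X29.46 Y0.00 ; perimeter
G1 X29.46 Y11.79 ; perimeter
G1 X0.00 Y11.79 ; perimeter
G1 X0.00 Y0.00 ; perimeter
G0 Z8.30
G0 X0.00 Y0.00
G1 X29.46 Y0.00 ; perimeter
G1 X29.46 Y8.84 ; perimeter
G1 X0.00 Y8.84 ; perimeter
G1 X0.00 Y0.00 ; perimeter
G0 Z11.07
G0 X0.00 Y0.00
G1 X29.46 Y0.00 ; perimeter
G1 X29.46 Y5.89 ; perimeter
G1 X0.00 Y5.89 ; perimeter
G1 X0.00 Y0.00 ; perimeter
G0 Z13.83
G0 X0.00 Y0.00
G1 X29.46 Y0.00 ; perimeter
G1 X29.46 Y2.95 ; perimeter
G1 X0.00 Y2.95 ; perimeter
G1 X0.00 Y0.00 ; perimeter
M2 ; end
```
solid part
  facet normal 0.0000 0.0000 -1.0000
    outer loop
      vertex 29.46 17.68 0.00
      vertex 29.46 0.00 0.00
      vertex 0.00 0.00 0.00
    endloop
  endfacet
  facet normal 0.0000 0.0000 -1.0000
    outer loop
      vertex 0.00 17.68 0.00
      vertex 29.46 17.68 0.00
      vertex 0.00 0.00 0.00
    endloop
  endfacet
  facet normal 0.0000 -1.0000 0.0000
    outer loop
      vertex 0.00 0.00 0.00
      vertex 29.46 0.00 0.00
      vertex 29.46 0.00 16.60
    endloop
  endfacet
  facet normal 0.0000 -1.0000 0.0000
    outer loop
      vertex 0.00 0.00 0.00
      vertex 29.46 0.00 16.60
      vertex 0.00 0.00 16.60
    endloop
  endfacet
  facet normal 0.0000 0.6845 0.7290
    outer loop
      vertex 0.00 0.00 16.60
      vertex 29.46 0.00 16.60
      vertex 29.46 17.68 0.00
    endloop
  endfacet
  facet normal 0.0000 0.6845 0.7290
    outer loop
      vertex 0.00 0.00 16.60
      vertex 29.46 17.68 0.00
      vertex 0.00 17.68 0.00
    endloop
  endfacet
  facet normal -1.0000 0.0000 0.0000
    outer loop
      vertex 0.00 0.00 16.60
      vertex 0.00 17.68 0.00
      vertex 0.00 0.00 0.00
    endloop
  endfacet
  facet normal 1.0000 0.0000 0.0000
    outer loop
      vertex 29.46 0.00 0.00
      vertex 29.46 17.68 0.00
      vertex 29.46 0.00 16.60
    endloop
  endfacet
endsolid part

The G0 Z moves step by Δz≈2.77 mm. The G1 loops shrink linearly with z, so the solid tapers from its base footprint up to z≈16.6. Closing with a flat bottom cap and the tapered top and triangulating gives 8 facets — a wedge (ramp): 29.5 × 17.7 mm base, rising to 16.6 mm along the y=0 edge and sloping linearly to z=0 at y=17.7.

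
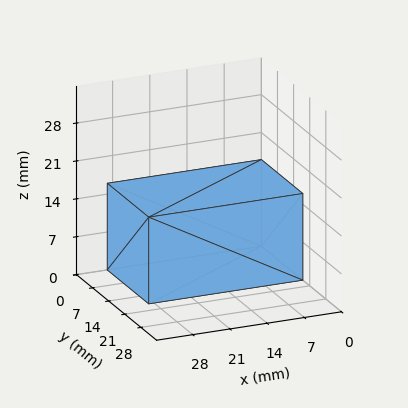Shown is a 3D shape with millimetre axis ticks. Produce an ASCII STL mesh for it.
Reading the render: the shape is a rectangular box, roughly 29 × 18 mm footprint and 16 mm tall (dimensions read to the nearest mm from the axis ticks). For the STL, each face is triangulated and given an outward normal.

solid part
  facet normal 0.0000 0.0000 -1.0000
    outer loop
      vertex 29.000 18.000 0.000
      vertex 29.000 0.000 0.000
      vertex 0.000 0.000 0.000
    endloop
  endfacet
  facet normal 0.0000 0.0000 -1.0000
    outer loop
      vertex 0.000 18.000 0.000
      vertex 29.000 18.000 0.000
      vertex 0.000 0.000 0.000
    endloop
  endfacet
  facet normal 0.0000 0.0000 1.0000
    outer loop
      vertex 0.000 0.000 16.000
      vertex 29.000 0.000 16.000
      vertex 29.000 18.000 16.000
    endloop
  endfacet
  facet normal 0.0000 0.0000 1.0000
    outer loop
      vertex 0.000 0.000 16.000
      vertex 29.000 18.000 16.000
      vertex 0.000 18.000 16.000
    endloop
  endfacet
  facet normal 0.0000 -1.0000 0.0000
    outer loop
      vertex 0.000 0.000 0.000
      vertex 29.000 0.000 0.000
      vertex 29.000 0.000 16.000
    endloop
  endfacet
  facet normal 0.0000 -1.0000 0.0000
    outer loop
      vertex 0.000 0.000 0.000
      vertex 29.000 0.000 16.000
      vertex 0.000 0.000 16.000
    endloop
  endfacet
  facet normal 0.0000 1.0000 0.0000
    outer loop
      vertex 29.000 18.000 16.000
      vertex 29.000 18.000 0.000
      vertex 0.000 18.000 0.000
    endloop
  endfacet
  facet normal 0.0000 1.0000 0.0000
    outer loop
      vertex 0.000 18.000 16.000
      vertex 29.000 18.000 16.000
      vertex 0.000 18.000 0.000
    endloop
  endfacet
  facet normal -1.0000 0.0000 0.0000
    outer loop
      vertex 0.000 18.000 16.000
      vertex 0.000 18.000 0.000
      vertex 0.000 0.000 0.000
    endloop
  endfacet
  facet normal -1.0000 0.0000 0.0000
    outer loop
      vertex 0.000 0.000 16.000
      vertex 0.000 18.000 16.000
      vertex 0.000 0.000 0.000
    endloop
  endfacet
  facet normal 1.0000 0.0000 0.0000
    outer loop
      vertex 29.000 0.000 0.000
      vertex 29.000 18.000 0.000
      vertex 29.000 18.000 16.000
    endloop
  endfacet
  facet normal 1.0000 0.0000 0.0000
    outer loop
      vertex 29.000 0.000 0.000
      vertex 29.000 18.000 16.000
      vertex 29.000 0.000 16.000
    endloop
  endfacet
endsolid part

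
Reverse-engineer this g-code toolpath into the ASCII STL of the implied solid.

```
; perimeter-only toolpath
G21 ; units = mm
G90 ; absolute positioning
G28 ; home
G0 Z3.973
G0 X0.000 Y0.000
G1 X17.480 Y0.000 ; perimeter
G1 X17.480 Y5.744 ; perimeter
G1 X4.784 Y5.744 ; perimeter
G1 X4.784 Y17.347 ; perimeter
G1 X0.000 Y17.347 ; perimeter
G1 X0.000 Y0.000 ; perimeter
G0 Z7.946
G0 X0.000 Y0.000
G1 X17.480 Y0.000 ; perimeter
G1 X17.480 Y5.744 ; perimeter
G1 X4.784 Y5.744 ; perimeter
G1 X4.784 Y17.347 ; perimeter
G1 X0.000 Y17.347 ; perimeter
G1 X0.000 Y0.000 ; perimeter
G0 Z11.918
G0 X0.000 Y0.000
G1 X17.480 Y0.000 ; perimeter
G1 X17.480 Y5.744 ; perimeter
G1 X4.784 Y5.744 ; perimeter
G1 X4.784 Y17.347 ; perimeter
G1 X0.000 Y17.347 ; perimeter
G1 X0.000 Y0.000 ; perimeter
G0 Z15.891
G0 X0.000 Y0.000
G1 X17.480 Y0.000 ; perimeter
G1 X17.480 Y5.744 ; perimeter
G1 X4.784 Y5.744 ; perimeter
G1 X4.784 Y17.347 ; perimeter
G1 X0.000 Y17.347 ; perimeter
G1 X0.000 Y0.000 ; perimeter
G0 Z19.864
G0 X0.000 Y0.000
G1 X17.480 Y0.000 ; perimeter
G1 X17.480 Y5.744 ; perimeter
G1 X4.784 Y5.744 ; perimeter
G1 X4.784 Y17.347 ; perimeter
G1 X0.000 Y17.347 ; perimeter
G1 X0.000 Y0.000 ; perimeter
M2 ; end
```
solid part
  facet normal 0.0000 0.0000 -1.0000
    outer loop
      vertex 17.480 5.744 0.000
      vertex 17.480 0.000 0.000
      vertex 0.000 0.000 0.000
    endloop
  endfacet
  facet normal 0.0000 0.0000 -1.0000
    outer loop
      vertex 4.784 5.744 0.000
      vertex 17.480 5.744 0.000
      vertex 0.000 0.000 0.000
    endloop
  endfacet
  facet normal 0.0000 0.0000 -1.0000
    outer loop
      vertex 4.784 17.347 0.000
      vertex 4.784 5.744 0.000
      vertex 0.000 0.000 0.000
    endloop
  endfacet
  facet normal 0.0000 0.0000 -1.0000
    outer loop
      vertex 0.000 17.347 0.000
      vertex 4.784 17.347 0.000
      vertex 0.000 0.000 0.000
    endloop
  endfacet
  facet normal 0.0000 0.0000 1.0000
    outer loop
      vertex 0.000 0.000 19.864
      vertex 17.480 0.000 19.864
      vertex 17.480 5.744 19.864
    endloop
  endfacet
  facet normal 0.0000 0.0000 1.0000
    outer loop
      vertex 0.000 0.000 19.864
      vertex 17.480 5.744 19.864
      vertex 4.784 5.744 19.864
    endloop
  endfacet
  facet normal 0.0000 0.0000 1.0000
    outer loop
      vertex 0.000 0.000 19.864
      vertex 4.784 5.744 19.864
      vertex 4.784 17.347 19.864
    endloop
  endfacet
  facet normal 0.0000 0.0000 1.0000
    outer loop
      vertex 0.000 0.000 19.864
      vertex 4.784 17.347 19.864
      vertex 0.000 17.347 19.864
    endloop
  endfacet
  facet normal 0.0000 -1.0000 0.0000
    outer loop
      vertex 0.000 0.000 0.000
      vertex 17.480 0.000 0.000
      vertex 17.480 0.000 19.864
    endloop
  endfacet
  facet normal 0.0000 -1.0000 0.0000
    outer loop
      vertex 0.000 0.000 0.000
      vertex 17.480 0.000 19.864
      vertex 0.000 0.000 19.864
    endloop
  endfacet
  facet normal 1.0000 0.0000 0.0000
    outer loop
      vertex 17.480 0.000 0.000
      vertex 17.480 5.744 0.000
      vertex 17.480 5.744 19.864
    endloop
  endfacet
  facet normal 1.0000 0.0000 0.0000
    outer loop
      vertex 17.480 0.000 0.000
      vertex 17.480 5.744 19.864
      vertex 17.480 0.000 19.864
    endloop
  endfacet
  facet normal 0.0000 1.0000 0.0000
    outer loop
      vertex 17.480 5.744 0.000
      vertex 4.784 5.744 0.000
      vertex 4.784 5.744 19.864
    endloop
  endfacet
  facet normal 0.0000 1.0000 0.0000
    outer loop
      vertex 17.480 5.744 0.000
      vertex 4.784 5.744 19.864
      vertex 17.480 5.744 19.864
    endloop
  endfacet
  facet normal 1.0000 0.0000 0.0000
    outer loop
      vertex 4.784 5.744 0.000
      vertex 4.784 17.347 0.000
      vertex 4.784 17.347 19.864
    endloop
  endfacet
  facet normal 1.0000 0.0000 0.0000
    outer loop
      vertex 4.784 5.744 0.000
      vertex 4.784 17.347 19.864
      vertex 4.784 5.744 19.864
    endloop
  endfacet
  facet normal 0.0000 1.0000 0.0000
    outer loop
      vertex 4.784 17.347 0.000
      vertex 0.000 17.347 0.000
      vertex 0.000 17.347 19.864
    endloop
  endfacet
  facet normal 0.0000 1.0000 0.0000
    outer loop
      vertex 4.784 17.347 0.000
      vertex 0.000 17.347 19.864
      vertex 4.784 17.347 19.864
    endloop
  endfacet
  facet normal -1.0000 0.0000 0.0000
    outer loop
      vertex 0.000 17.347 0.000
      vertex 0.000 0.000 0.000
      vertex 0.000 0.000 19.864
    endloop
  endfacet
  facet normal -1.0000 0.0000 0.0000
    outer loop
      vertex 0.000 17.347 0.000
      vertex 0.000 0.000 19.864
      vertex 0.000 17.347 19.864
    endloop
  endfacet
endsolid part

The G0 Z moves step by Δz≈3.973 mm. Every layer's G1 loop is the same polygon, so the solid is a straight extrusion of it from z=0 to z≈19.9. Closing with flat bottom and top caps and triangulating gives 20 facets — an L-shaped prism: outer 17.5 × 17.3 mm, arm thicknesses ≈ 5.74 mm (horizontal) and 4.78 mm (vertical), extruded 19.9 mm in z.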